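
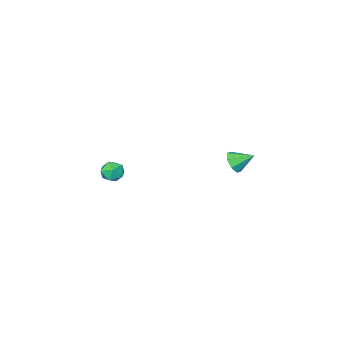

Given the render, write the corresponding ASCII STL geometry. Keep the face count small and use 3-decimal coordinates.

solid 
facet normal 0.583 -0.628 -0.516
outer loop
vertex -2.355 0.674 -1.828
vertex -2.872 0.556 -2.269
vertex -2.353 1.01 -2.235
endloop
endfacet
facet normal 0.431 0.695 0.576
outer loop
vertex -2.355 0.674 -1.828
vertex -2.353 1.01 -2.235
vertex -3.548 1.284 -1.671
endloop
endfacet
facet normal 0.583 -0.628 -0.516
outer loop
vertex -2.353 1.01 -2.235
vertex -2.872 0.556 -2.269
vertex -2.656 1.08 -2.662
endloop
endfacet
facet normal 0.224 0.975 0.001
outer loop
vertex -2.353 1.01 -2.235
vertex -2.656 1.08 -2.662
vertex -3.548 1.284 -1.671
endloop
endfacet
facet normal 0.584 -0.627 -0.515
outer loop
vertex -2.656 1.08 -2.662
vertex -2.872 0.556 -2.269
vertex -3.084 0.843 -2.859
endloop
endfacet
facet normal -0.279 0.860 -0.428
outer loop
vertex -2.656 1.08 -2.662
vertex -3.084 0.843 -2.859
vertex -3.548 1.284 -1.671
endloop
endfacet
facet normal 0.583 -0.628 -0.515
outer loop
vertex -3.084 0.843 -2.859
vertex -2.872 0.556 -2.269
vertex -3.389 0.438 -2.71
endloop
endfacet
facet normal -0.782 0.419 -0.461
outer loop
vertex -3.084 0.843 -2.859
vertex -3.389 0.438 -2.71
vertex -3.548 1.284 -1.671
endloop
endfacet
facet normal 0.583 -0.627 -0.516
outer loop
vertex -3.389 0.438 -2.71
vertex -2.872 0.556 -2.269
vertex -3.39 0.102 -2.303
endloop
endfacet
facet normal -0.993 -0.091 -0.078
outer loop
vertex -3.389 0.438 -2.71
vertex -3.39 0.102 -2.303
vertex -3.548 1.284 -1.671
endloop
endfacet
facet normal 0.584 -0.628 -0.515
outer loop
vertex -3.39 0.102 -2.303
vertex -2.872 0.556 -2.269
vertex -3.088 0.032 -1.875
endloop
endfacet
facet normal -0.787 -0.370 0.495
outer loop
vertex -3.39 0.102 -2.303
vertex -3.088 0.032 -1.875
vertex -3.548 1.284 -1.671
endloop
endfacet
facet normal 0.583 -0.628 -0.516
outer loop
vertex -3.088 0.032 -1.875
vertex -2.872 0.556 -2.269
vertex -2.659 0.269 -1.679
endloop
endfacet
facet normal -0.282 -0.254 0.925
outer loop
vertex -3.088 0.032 -1.875
vertex -2.659 0.269 -1.679
vertex -3.548 1.284 -1.671
endloop
endfacet
facet normal 0.583 -0.628 -0.516
outer loop
vertex -2.659 0.269 -1.679
vertex -2.872 0.556 -2.269
vertex -2.355 0.674 -1.828
endloop
endfacet
facet normal 0.221 0.186 0.957
outer loop
vertex -2.659 0.269 -1.679
vertex -2.355 0.674 -1.828
vertex -3.548 1.284 -1.671
endloop
endfacet
facet normal -0.063 0.316 0.947
outer loop
vertex 3.452 0.13 -0.221
vertex 3.913 -0.312 -0.043
vertex 4.093 0.296 -0.234
endloop
endfacet
facet normal -0.209 0.846 0.491
outer loop
vertex 3.452 0.13 -0.221
vertex 4.093 0.296 -0.234
vertex 3.691 0.483 -0.727
endloop
endfacet
facet normal -0.761 0.642 0.088
outer loop
vertex 3.452 0.13 -0.221
vertex 3.691 0.483 -0.727
vertex 3.263 -0.009 -0.84
endloop
endfacet
facet normal -0.955 -0.013 0.295
outer loop
vertex 3.452 0.13 -0.221
vertex 3.263 -0.009 -0.84
vertex 3.4 -0.501 -0.418
endloop
endfacet
facet normal -0.524 -0.214 0.824
outer loop
vertex 3.452 0.13 -0.221
vertex 3.4 -0.501 -0.418
vertex 3.913 -0.312 -0.043
endloop
endfacet
facet normal 0.354 0.933 0.065
outer loop
vertex 3.691 0.483 -0.727
vertex 4.093 0.296 -0.234
vertex 4.3 0.261 -0.862
endloop
endfacet
facet normal 0.595 0.075 0.800
outer loop
vertex 4.093 0.296 -0.234
vertex 3.913 -0.312 -0.043
vertex 4.437 -0.231 -0.44
endloop
endfacet
facet normal -0.152 -0.783 0.603
outer loop
vertex 3.913 -0.312 -0.043
vertex 3.4 -0.501 -0.418
vertex 4.009 -0.723 -0.553
endloop
endfacet
facet normal -0.852 -0.456 -0.255
outer loop
vertex 3.4 -0.501 -0.418
vertex 3.263 -0.009 -0.84
vertex 3.607 -0.536 -1.046
endloop
endfacet
facet normal -0.539 0.604 -0.588
outer loop
vertex 3.263 -0.009 -0.84
vertex 3.691 0.483 -0.727
vertex 3.787 0.072 -1.237
endloop
endfacet
facet normal 0.955 0.013 -0.295
outer loop
vertex 4.248 -0.37 -1.059
vertex 4.3 0.261 -0.862
vertex 4.437 -0.231 -0.44
endloop
endfacet
facet normal 0.761 -0.642 -0.088
outer loop
vertex 4.248 -0.37 -1.059
vertex 4.437 -0.231 -0.44
vertex 4.009 -0.723 -0.553
endloop
endfacet
facet normal 0.209 -0.846 -0.491
outer loop
vertex 4.248 -0.37 -1.059
vertex 4.009 -0.723 -0.553
vertex 3.607 -0.536 -1.046
endloop
endfacet
facet normal 0.063 -0.316 -0.947
outer loop
vertex 4.248 -0.37 -1.059
vertex 3.607 -0.536 -1.046
vertex 3.787 0.072 -1.237
endloop
endfacet
facet normal 0.524 0.214 -0.824
outer loop
vertex 4.248 -0.37 -1.059
vertex 3.787 0.072 -1.237
vertex 4.3 0.261 -0.862
endloop
endfacet
facet normal 0.852 0.456 0.255
outer loop
vertex 4.437 -0.231 -0.44
vertex 4.3 0.261 -0.862
vertex 4.093 0.296 -0.234
endloop
endfacet
facet normal 0.539 -0.604 0.588
outer loop
vertex 4.009 -0.723 -0.553
vertex 4.437 -0.231 -0.44
vertex 3.913 -0.312 -0.043
endloop
endfacet
facet normal -0.354 -0.933 -0.065
outer loop
vertex 3.607 -0.536 -1.046
vertex 4.009 -0.723 -0.553
vertex 3.4 -0.501 -0.418
endloop
endfacet
facet normal -0.595 -0.075 -0.800
outer loop
vertex 3.787 0.072 -1.237
vertex 3.607 -0.536 -1.046
vertex 3.263 -0.009 -0.84
endloop
endfacet
facet normal 0.152 0.783 -0.603
outer loop
vertex 4.3 0.261 -0.862
vertex 3.787 0.072 -1.237
vertex 3.691 0.483 -0.727
endloop
endfacet

endsolid


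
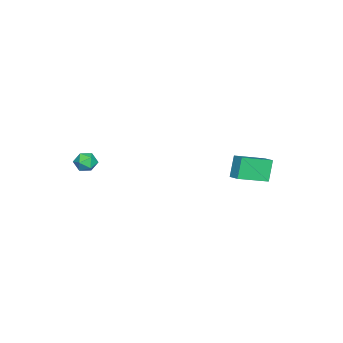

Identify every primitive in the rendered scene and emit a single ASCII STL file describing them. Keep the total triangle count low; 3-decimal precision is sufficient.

solid 
facet normal -0.625 -0.718 -0.306
outer loop
vertex -3.085 2.595 0.731
vertex -4.323 3.952 0.079
vertex -2.437 2.574 -0.544
endloop
endfacet
facet normal 0.635 -0.696 0.334
outer loop
vertex -1.937 3.148 -0.299
vertex -3.085 2.595 0.731
vertex -2.437 2.574 -0.544
endloop
endfacet
facet normal -0.625 -0.718 -0.306
outer loop
vertex -2.437 2.574 -0.544
vertex -4.323 3.952 0.079
vertex -3.676 3.931 -1.196
endloop
endfacet
facet normal 0.453 -0.014 -0.891
outer loop
vertex -3.676 3.931 -1.196
vertex -1.937 3.148 -0.299
vertex -2.437 2.574 -0.544
endloop
endfacet
facet normal -0.453 0.015 0.891
outer loop
vertex -3.085 2.595 0.731
vertex -3.823 4.526 0.324
vertex -4.323 3.952 0.079
endloop
endfacet
facet normal 0.635 -0.697 0.334
outer loop
vertex -2.584 3.169 0.976
vertex -3.085 2.595 0.731
vertex -1.937 3.148 -0.299
endloop
endfacet
facet normal -0.453 0.015 0.891
outer loop
vertex -2.584 3.169 0.976
vertex -3.823 4.526 0.324
vertex -3.085 2.595 0.731
endloop
endfacet
facet normal -0.636 0.696 -0.334
outer loop
vertex -4.323 3.952 0.079
vertex -3.823 4.526 0.324
vertex -3.676 3.931 -1.196
endloop
endfacet
facet normal 0.453 -0.015 -0.891
outer loop
vertex -3.175 4.505 -0.951
vertex -1.937 3.148 -0.299
vertex -3.676 3.931 -1.196
endloop
endfacet
facet normal -0.635 0.697 -0.334
outer loop
vertex -3.676 3.931 -1.196
vertex -3.823 4.526 0.324
vertex -3.175 4.505 -0.951
endloop
endfacet
facet normal 0.626 0.718 0.306
outer loop
vertex -3.175 4.505 -0.951
vertex -2.584 3.169 0.976
vertex -1.937 3.148 -0.299
endloop
endfacet
facet normal 0.625 0.718 0.306
outer loop
vertex -3.823 4.526 0.324
vertex -2.584 3.169 0.976
vertex -3.175 4.505 -0.951
endloop
endfacet
facet normal -0.315 0.748 0.584
outer loop
vertex 3.573 -2.471 2.955
vertex 3.31 -2.917 3.384
vertex 3.946 -2.71 3.462
endloop
endfacet
facet normal 0.280 0.931 0.233
outer loop
vertex 3.573 -2.471 2.955
vertex 3.946 -2.71 3.462
vertex 4.217 -2.638 2.85
endloop
endfacet
facet normal 0.150 0.872 -0.465
outer loop
vertex 3.573 -2.471 2.955
vertex 4.217 -2.638 2.85
vertex 3.749 -2.8 2.395
endloop
endfacet
facet normal -0.524 0.652 -0.548
outer loop
vertex 3.573 -2.471 2.955
vertex 3.749 -2.8 2.395
vertex 3.189 -2.973 2.725
endloop
endfacet
facet normal -0.812 0.575 0.100
outer loop
vertex 3.573 -2.471 2.955
vertex 3.189 -2.973 2.725
vertex 3.31 -2.917 3.384
endloop
endfacet
facet normal 0.790 0.461 0.404
outer loop
vertex 4.217 -2.638 2.85
vertex 3.946 -2.71 3.462
vertex 4.351 -3.187 3.215
endloop
endfacet
facet normal -0.173 0.165 0.971
outer loop
vertex 3.946 -2.71 3.462
vertex 3.31 -2.917 3.384
vertex 3.791 -3.36 3.545
endloop
endfacet
facet normal -0.976 -0.113 0.189
outer loop
vertex 3.31 -2.917 3.384
vertex 3.189 -2.973 2.725
vertex 3.323 -3.522 3.09
endloop
endfacet
facet normal -0.510 0.012 -0.860
outer loop
vertex 3.189 -2.973 2.725
vertex 3.749 -2.8 2.395
vertex 3.594 -3.45 2.478
endloop
endfacet
facet normal 0.581 0.366 -0.727
outer loop
vertex 3.749 -2.8 2.395
vertex 4.217 -2.638 2.85
vertex 4.23 -3.243 2.556
endloop
endfacet
facet normal 0.524 -0.652 0.548
outer loop
vertex 3.967 -3.689 2.985
vertex 4.351 -3.187 3.215
vertex 3.791 -3.36 3.545
endloop
endfacet
facet normal -0.150 -0.872 0.465
outer loop
vertex 3.967 -3.689 2.985
vertex 3.791 -3.36 3.545
vertex 3.323 -3.522 3.09
endloop
endfacet
facet normal -0.280 -0.931 -0.233
outer loop
vertex 3.967 -3.689 2.985
vertex 3.323 -3.522 3.09
vertex 3.594 -3.45 2.478
endloop
endfacet
facet normal 0.315 -0.748 -0.584
outer loop
vertex 3.967 -3.689 2.985
vertex 3.594 -3.45 2.478
vertex 4.23 -3.243 2.556
endloop
endfacet
facet normal 0.812 -0.575 -0.100
outer loop
vertex 3.967 -3.689 2.985
vertex 4.23 -3.243 2.556
vertex 4.351 -3.187 3.215
endloop
endfacet
facet normal 0.510 -0.012 0.860
outer loop
vertex 3.791 -3.36 3.545
vertex 4.351 -3.187 3.215
vertex 3.946 -2.71 3.462
endloop
endfacet
facet normal -0.581 -0.366 0.727
outer loop
vertex 3.323 -3.522 3.09
vertex 3.791 -3.36 3.545
vertex 3.31 -2.917 3.384
endloop
endfacet
facet normal -0.790 -0.461 -0.404
outer loop
vertex 3.594 -3.45 2.478
vertex 3.323 -3.522 3.09
vertex 3.189 -2.973 2.725
endloop
endfacet
facet normal 0.173 -0.165 -0.971
outer loop
vertex 4.23 -3.243 2.556
vertex 3.594 -3.45 2.478
vertex 3.749 -2.8 2.395
endloop
endfacet
facet normal 0.976 0.113 -0.189
outer loop
vertex 4.351 -3.187 3.215
vertex 4.23 -3.243 2.556
vertex 4.217 -2.638 2.85
endloop
endfacet

endsolid


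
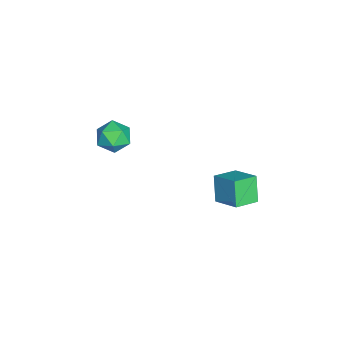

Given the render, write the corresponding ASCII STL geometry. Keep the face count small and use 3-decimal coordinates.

solid 
facet normal -0.498 -0.096 0.862
outer loop
vertex 3.28 2.702 0.753
vertex 4.291 3.826 1.462
vertex 2.367 3.779 0.346
endloop
endfacet
facet normal -0.605 -0.673 -0.425
outer loop
vertex 3.169 3.934 -1.042
vertex 3.28 2.702 0.753
vertex 2.367 3.779 0.346
endloop
endfacet
facet normal -0.498 -0.095 0.862
outer loop
vertex 2.367 3.779 0.346
vertex 4.291 3.826 1.462
vertex 3.378 4.904 1.054
endloop
endfacet
facet normal -0.621 0.733 -0.277
outer loop
vertex 3.378 4.904 1.054
vertex 3.169 3.934 -1.042
vertex 2.367 3.779 0.346
endloop
endfacet
facet normal 0.621 -0.733 0.277
outer loop
vertex 3.28 2.702 0.753
vertex 5.093 3.981 0.074
vertex 4.291 3.826 1.462
endloop
endfacet
facet normal -0.605 -0.673 -0.425
outer loop
vertex 4.082 2.856 -0.634
vertex 3.28 2.702 0.753
vertex 3.169 3.934 -1.042
endloop
endfacet
facet normal 0.621 -0.733 0.278
outer loop
vertex 4.082 2.856 -0.634
vertex 5.093 3.981 0.074
vertex 3.28 2.702 0.753
endloop
endfacet
facet normal 0.605 0.673 0.425
outer loop
vertex 4.291 3.826 1.462
vertex 5.093 3.981 0.074
vertex 3.378 4.904 1.054
endloop
endfacet
facet normal -0.621 0.733 -0.277
outer loop
vertex 4.18 5.058 -0.333
vertex 3.169 3.934 -1.042
vertex 3.378 4.904 1.054
endloop
endfacet
facet normal 0.605 0.673 0.425
outer loop
vertex 3.378 4.904 1.054
vertex 5.093 3.981 0.074
vertex 4.18 5.058 -0.333
endloop
endfacet
facet normal 0.498 0.096 -0.862
outer loop
vertex 4.18 5.058 -0.333
vertex 4.082 2.856 -0.634
vertex 3.169 3.934 -1.042
endloop
endfacet
facet normal 0.497 0.096 -0.862
outer loop
vertex 5.093 3.981 0.074
vertex 4.082 2.856 -0.634
vertex 4.18 5.058 -0.333
endloop
endfacet
facet normal -0.380 0.491 0.783
outer loop
vertex 0.43 -1.987 1.611
vertex 0.421 -2.898 2.178
vertex 1.285 -2.261 2.198
endloop
endfacet
facet normal 0.029 0.921 0.387
outer loop
vertex 0.43 -1.987 1.611
vertex 1.285 -2.261 2.198
vertex 1.417 -1.852 1.215
endloop
endfacet
facet normal -0.237 0.932 -0.274
outer loop
vertex 0.43 -1.987 1.611
vertex 1.417 -1.852 1.215
vertex 0.636 -2.235 0.588
endloop
endfacet
facet normal -0.812 0.509 -0.287
outer loop
vertex 0.43 -1.987 1.611
vertex 0.636 -2.235 0.588
vertex 0.021 -2.881 1.183
endloop
endfacet
facet normal -0.900 0.237 0.366
outer loop
vertex 0.43 -1.987 1.611
vertex 0.021 -2.881 1.183
vertex 0.421 -2.898 2.178
endloop
endfacet
facet normal 0.684 0.637 0.357
outer loop
vertex 1.417 -1.852 1.215
vertex 1.285 -2.261 2.198
vertex 2.019 -2.679 1.537
endloop
endfacet
facet normal 0.021 -0.060 0.998
outer loop
vertex 1.285 -2.261 2.198
vertex 0.421 -2.898 2.178
vertex 1.404 -3.325 2.132
endloop
endfacet
facet normal -0.821 -0.472 0.322
outer loop
vertex 0.421 -2.898 2.178
vertex 0.021 -2.881 1.183
vertex 0.623 -3.708 1.505
endloop
endfacet
facet normal -0.678 -0.030 -0.734
outer loop
vertex 0.021 -2.881 1.183
vertex 0.636 -2.235 0.588
vertex 0.755 -3.299 0.522
endloop
endfacet
facet normal 0.251 0.655 -0.713
outer loop
vertex 0.636 -2.235 0.588
vertex 1.417 -1.852 1.215
vertex 1.619 -2.662 0.542
endloop
endfacet
facet normal 0.812 -0.509 0.287
outer loop
vertex 1.61 -3.573 1.109
vertex 2.019 -2.679 1.537
vertex 1.404 -3.325 2.132
endloop
endfacet
facet normal 0.237 -0.932 0.274
outer loop
vertex 1.61 -3.573 1.109
vertex 1.404 -3.325 2.132
vertex 0.623 -3.708 1.505
endloop
endfacet
facet normal -0.029 -0.921 -0.387
outer loop
vertex 1.61 -3.573 1.109
vertex 0.623 -3.708 1.505
vertex 0.755 -3.299 0.522
endloop
endfacet
facet normal 0.380 -0.491 -0.783
outer loop
vertex 1.61 -3.573 1.109
vertex 0.755 -3.299 0.522
vertex 1.619 -2.662 0.542
endloop
endfacet
facet normal 0.900 -0.237 -0.366
outer loop
vertex 1.61 -3.573 1.109
vertex 1.619 -2.662 0.542
vertex 2.019 -2.679 1.537
endloop
endfacet
facet normal 0.678 0.030 0.734
outer loop
vertex 1.404 -3.325 2.132
vertex 2.019 -2.679 1.537
vertex 1.285 -2.261 2.198
endloop
endfacet
facet normal -0.251 -0.655 0.713
outer loop
vertex 0.623 -3.708 1.505
vertex 1.404 -3.325 2.132
vertex 0.421 -2.898 2.178
endloop
endfacet
facet normal -0.684 -0.637 -0.357
outer loop
vertex 0.755 -3.299 0.522
vertex 0.623 -3.708 1.505
vertex 0.021 -2.881 1.183
endloop
endfacet
facet normal -0.021 0.060 -0.998
outer loop
vertex 1.619 -2.662 0.542
vertex 0.755 -3.299 0.522
vertex 0.636 -2.235 0.588
endloop
endfacet
facet normal 0.821 0.472 -0.322
outer loop
vertex 2.019 -2.679 1.537
vertex 1.619 -2.662 0.542
vertex 1.417 -1.852 1.215
endloop
endfacet

endsolid


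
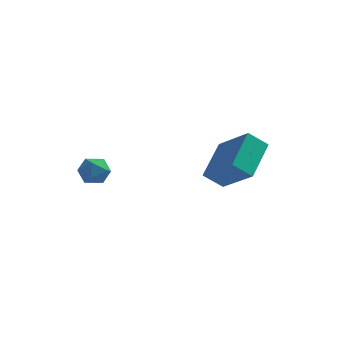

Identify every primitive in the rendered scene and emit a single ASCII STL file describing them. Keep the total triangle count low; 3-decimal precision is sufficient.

solid 
facet normal -0.673 0.701 0.239
outer loop
vertex -1.491 -2.368 -1.924
vertex -2.023 -2.793 -2.176
vertex -1.822 -2.837 -1.48
endloop
endfacet
facet normal -0.114 0.724 0.680
outer loop
vertex -1.491 -2.368 -1.924
vertex -1.822 -2.837 -1.48
vertex -1.102 -2.754 -1.448
endloop
endfacet
facet normal 0.474 0.832 0.288
outer loop
vertex -1.491 -2.368 -1.924
vertex -1.102 -2.754 -1.448
vertex -0.858 -2.659 -2.125
endloop
endfacet
facet normal 0.276 0.875 -0.397
outer loop
vertex -1.491 -2.368 -1.924
vertex -0.858 -2.659 -2.125
vertex -1.427 -2.683 -2.574
endloop
endfacet
facet normal -0.432 0.794 -0.427
outer loop
vertex -1.491 -2.368 -1.924
vertex -1.427 -2.683 -2.574
vertex -2.023 -2.793 -2.176
endloop
endfacet
facet normal -0.054 0.087 0.995
outer loop
vertex -1.102 -2.754 -1.448
vertex -1.822 -2.837 -1.48
vertex -1.393 -3.417 -1.406
endloop
endfacet
facet normal -0.959 0.048 0.280
outer loop
vertex -1.822 -2.837 -1.48
vertex -2.023 -2.793 -2.176
vertex -1.962 -3.441 -1.855
endloop
endfacet
facet normal -0.569 0.199 -0.798
outer loop
vertex -2.023 -2.793 -2.176
vertex -1.427 -2.683 -2.574
vertex -1.718 -3.346 -2.532
endloop
endfacet
facet normal 0.576 0.331 -0.748
outer loop
vertex -1.427 -2.683 -2.574
vertex -0.858 -2.659 -2.125
vertex -0.998 -3.263 -2.5
endloop
endfacet
facet normal 0.895 0.262 0.360
outer loop
vertex -0.858 -2.659 -2.125
vertex -1.102 -2.754 -1.448
vertex -0.797 -3.307 -1.804
endloop
endfacet
facet normal -0.276 -0.875 0.397
outer loop
vertex -1.329 -3.732 -2.056
vertex -1.393 -3.417 -1.406
vertex -1.962 -3.441 -1.855
endloop
endfacet
facet normal -0.474 -0.832 -0.288
outer loop
vertex -1.329 -3.732 -2.056
vertex -1.962 -3.441 -1.855
vertex -1.718 -3.346 -2.532
endloop
endfacet
facet normal 0.114 -0.724 -0.680
outer loop
vertex -1.329 -3.732 -2.056
vertex -1.718 -3.346 -2.532
vertex -0.998 -3.263 -2.5
endloop
endfacet
facet normal 0.673 -0.701 -0.239
outer loop
vertex -1.329 -3.732 -2.056
vertex -0.998 -3.263 -2.5
vertex -0.797 -3.307 -1.804
endloop
endfacet
facet normal 0.432 -0.794 0.427
outer loop
vertex -1.329 -3.732 -2.056
vertex -0.797 -3.307 -1.804
vertex -1.393 -3.417 -1.406
endloop
endfacet
facet normal -0.576 -0.331 0.748
outer loop
vertex -1.962 -3.441 -1.855
vertex -1.393 -3.417 -1.406
vertex -1.822 -2.837 -1.48
endloop
endfacet
facet normal -0.895 -0.262 -0.360
outer loop
vertex -1.718 -3.346 -2.532
vertex -1.962 -3.441 -1.855
vertex -2.023 -2.793 -2.176
endloop
endfacet
facet normal 0.054 -0.087 -0.995
outer loop
vertex -0.998 -3.263 -2.5
vertex -1.718 -3.346 -2.532
vertex -1.427 -2.683 -2.574
endloop
endfacet
facet normal 0.959 -0.048 -0.280
outer loop
vertex -0.797 -3.307 -1.804
vertex -0.998 -3.263 -2.5
vertex -0.858 -2.659 -2.125
endloop
endfacet
facet normal 0.569 -0.199 0.798
outer loop
vertex -1.393 -3.417 -1.406
vertex -0.797 -3.307 -1.804
vertex -1.102 -2.754 -1.448
endloop
endfacet
facet normal -0.713 -0.286 0.640
outer loop
vertex 3.801 0.853 -0.998
vertex 2.412 1.786 -2.129
vertex 3.526 -0.852 -2.065
endloop
endfacet
facet normal 0.689 -0.461 0.559
outer loop
vertex 4.288 -0.546 -2.751
vertex 3.801 0.853 -0.998
vertex 3.526 -0.852 -2.065
endloop
endfacet
facet normal -0.713 -0.286 0.640
outer loop
vertex 3.526 -0.852 -2.065
vertex 2.412 1.786 -2.129
vertex 2.136 0.081 -3.197
endloop
endfacet
facet normal -0.136 -0.840 -0.525
outer loop
vertex 2.136 0.081 -3.197
vertex 4.288 -0.546 -2.751
vertex 3.526 -0.852 -2.065
endloop
endfacet
facet normal 0.136 0.840 0.526
outer loop
vertex 3.801 0.853 -0.998
vertex 3.174 2.092 -2.815
vertex 2.412 1.786 -2.129
endloop
endfacet
facet normal 0.688 -0.462 0.560
outer loop
vertex 4.564 1.159 -1.683
vertex 3.801 0.853 -0.998
vertex 4.288 -0.546 -2.751
endloop
endfacet
facet normal 0.135 0.840 0.526
outer loop
vertex 4.564 1.159 -1.683
vertex 3.174 2.092 -2.815
vertex 3.801 0.853 -0.998
endloop
endfacet
facet normal -0.689 0.462 -0.559
outer loop
vertex 2.412 1.786 -2.129
vertex 3.174 2.092 -2.815
vertex 2.136 0.081 -3.197
endloop
endfacet
facet normal -0.136 -0.840 -0.526
outer loop
vertex 2.899 0.387 -3.882
vertex 4.288 -0.546 -2.751
vertex 2.136 0.081 -3.197
endloop
endfacet
facet normal -0.688 0.461 -0.560
outer loop
vertex 2.136 0.081 -3.197
vertex 3.174 2.092 -2.815
vertex 2.899 0.387 -3.882
endloop
endfacet
facet normal 0.713 0.286 -0.640
outer loop
vertex 2.899 0.387 -3.882
vertex 4.564 1.159 -1.683
vertex 4.288 -0.546 -2.751
endloop
endfacet
facet normal 0.713 0.286 -0.640
outer loop
vertex 3.174 2.092 -2.815
vertex 4.564 1.159 -1.683
vertex 2.899 0.387 -3.882
endloop
endfacet

endsolid


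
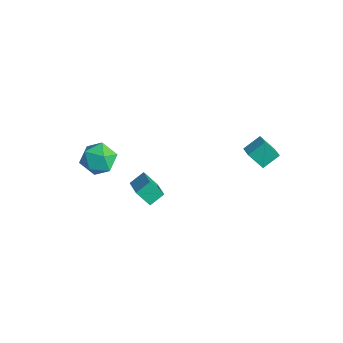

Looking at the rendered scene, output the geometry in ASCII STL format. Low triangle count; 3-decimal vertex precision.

solid 
facet normal -0.410 -0.451 0.793
outer loop
vertex 3.986 3.36 4.845
vertex 3.233 3.597 4.591
vertex 3.882 2.362 4.223
endloop
endfacet
facet normal 0.908 -0.286 0.307
outer loop
vertex 4.427 2.963 3.169
vertex 3.986 3.36 4.845
vertex 3.882 2.362 4.223
endloop
endfacet
facet normal -0.410 -0.451 0.793
outer loop
vertex 3.882 2.362 4.223
vertex 3.233 3.597 4.591
vertex 3.128 2.6 3.969
endloop
endfacet
facet normal -0.089 -0.845 -0.528
outer loop
vertex 3.128 2.6 3.969
vertex 4.427 2.963 3.169
vertex 3.882 2.362 4.223
endloop
endfacet
facet normal 0.088 0.845 0.527
outer loop
vertex 3.986 3.36 4.845
vertex 3.778 4.198 3.537
vertex 3.233 3.597 4.591
endloop
endfacet
facet normal 0.908 -0.287 0.307
outer loop
vertex 4.532 3.96 3.791
vertex 3.986 3.36 4.845
vertex 4.427 2.963 3.169
endloop
endfacet
facet normal 0.089 0.845 0.527
outer loop
vertex 4.532 3.96 3.791
vertex 3.778 4.198 3.537
vertex 3.986 3.36 4.845
endloop
endfacet
facet normal -0.908 0.287 -0.306
outer loop
vertex 3.233 3.597 4.591
vertex 3.778 4.198 3.537
vertex 3.128 2.6 3.969
endloop
endfacet
facet normal -0.088 -0.845 -0.527
outer loop
vertex 3.674 3.2 2.915
vertex 4.427 2.963 3.169
vertex 3.128 2.6 3.969
endloop
endfacet
facet normal -0.908 0.286 -0.307
outer loop
vertex 3.128 2.6 3.969
vertex 3.778 4.198 3.537
vertex 3.674 3.2 2.915
endloop
endfacet
facet normal 0.410 0.451 -0.793
outer loop
vertex 3.674 3.2 2.915
vertex 4.532 3.96 3.791
vertex 4.427 2.963 3.169
endloop
endfacet
facet normal 0.410 0.451 -0.793
outer loop
vertex 3.778 4.198 3.537
vertex 4.532 3.96 3.791
vertex 3.674 3.2 2.915
endloop
endfacet
facet normal -0.712 -0.638 0.295
outer loop
vertex -4.614 -2.456 0.25
vertex -4.047 -3.325 -0.261
vertex -3.826 -3.061 0.843
endloop
endfacet
facet normal -0.645 -0.098 0.758
outer loop
vertex -4.614 -2.456 0.25
vertex -3.826 -3.061 0.843
vertex -3.873 -1.91 0.952
endloop
endfacet
facet normal -0.759 0.511 0.403
outer loop
vertex -4.614 -2.456 0.25
vertex -3.873 -1.91 0.952
vertex -4.123 -1.463 -0.085
endloop
endfacet
facet normal -0.895 0.349 -0.278
outer loop
vertex -4.614 -2.456 0.25
vertex -4.123 -1.463 -0.085
vertex -4.231 -2.337 -0.835
endloop
endfacet
facet normal -0.866 -0.362 -0.345
outer loop
vertex -4.614 -2.456 0.25
vertex -4.231 -2.337 -0.835
vertex -4.047 -3.325 -0.261
endloop
endfacet
facet normal 0.026 -0.093 0.995
outer loop
vertex -3.873 -1.91 0.952
vertex -3.826 -3.061 0.843
vertex -2.849 -2.443 0.875
endloop
endfacet
facet normal -0.080 -0.966 0.247
outer loop
vertex -3.826 -3.061 0.843
vertex -4.047 -3.325 -0.261
vertex -2.957 -3.317 0.125
endloop
endfacet
facet normal -0.330 -0.519 -0.788
outer loop
vertex -4.047 -3.325 -0.261
vertex -4.231 -2.337 -0.835
vertex -3.207 -2.87 -0.912
endloop
endfacet
facet normal -0.376 0.630 -0.680
outer loop
vertex -4.231 -2.337 -0.835
vertex -4.123 -1.463 -0.085
vertex -3.254 -1.719 -0.803
endloop
endfacet
facet normal -0.156 0.893 0.422
outer loop
vertex -4.123 -1.463 -0.085
vertex -3.873 -1.91 0.952
vertex -3.033 -1.455 0.301
endloop
endfacet
facet normal 0.895 -0.349 0.278
outer loop
vertex -2.466 -2.324 -0.21
vertex -2.849 -2.443 0.875
vertex -2.957 -3.317 0.125
endloop
endfacet
facet normal 0.759 -0.511 -0.403
outer loop
vertex -2.466 -2.324 -0.21
vertex -2.957 -3.317 0.125
vertex -3.207 -2.87 -0.912
endloop
endfacet
facet normal 0.645 0.098 -0.758
outer loop
vertex -2.466 -2.324 -0.21
vertex -3.207 -2.87 -0.912
vertex -3.254 -1.719 -0.803
endloop
endfacet
facet normal 0.712 0.638 -0.295
outer loop
vertex -2.466 -2.324 -0.21
vertex -3.254 -1.719 -0.803
vertex -3.033 -1.455 0.301
endloop
endfacet
facet normal 0.866 0.362 0.345
outer loop
vertex -2.466 -2.324 -0.21
vertex -3.033 -1.455 0.301
vertex -2.849 -2.443 0.875
endloop
endfacet
facet normal 0.376 -0.630 0.680
outer loop
vertex -2.957 -3.317 0.125
vertex -2.849 -2.443 0.875
vertex -3.826 -3.061 0.843
endloop
endfacet
facet normal 0.156 -0.893 -0.422
outer loop
vertex -3.207 -2.87 -0.912
vertex -2.957 -3.317 0.125
vertex -4.047 -3.325 -0.261
endloop
endfacet
facet normal -0.026 0.093 -0.995
outer loop
vertex -3.254 -1.719 -0.803
vertex -3.207 -2.87 -0.912
vertex -4.231 -2.337 -0.835
endloop
endfacet
facet normal 0.080 0.966 -0.247
outer loop
vertex -3.033 -1.455 0.301
vertex -3.254 -1.719 -0.803
vertex -4.123 -1.463 -0.085
endloop
endfacet
facet normal 0.330 0.519 0.788
outer loop
vertex -2.849 -2.443 0.875
vertex -3.033 -1.455 0.301
vertex -3.873 -1.91 0.952
endloop
endfacet
facet normal -0.529 -0.408 0.745
outer loop
vertex -1.283 -1.398 -1.788
vertex -1.235 -0.492 -1.258
vertex -2.715 -0.889 -2.526
endloop
endfacet
facet normal -0.046 -0.862 -0.505
outer loop
vertex -2.065 -0.388 -3.442
vertex -1.283 -1.398 -1.788
vertex -2.715 -0.889 -2.526
endloop
endfacet
facet normal -0.528 -0.408 0.745
outer loop
vertex -2.715 -0.889 -2.526
vertex -1.235 -0.492 -1.258
vertex -2.667 0.016 -1.996
endloop
endfacet
facet normal -0.848 0.301 -0.437
outer loop
vertex -2.667 0.016 -1.996
vertex -2.065 -0.388 -3.442
vertex -2.715 -0.889 -2.526
endloop
endfacet
facet normal 0.848 -0.301 0.437
outer loop
vertex -1.283 -1.398 -1.788
vertex -0.585 0.009 -2.174
vertex -1.235 -0.492 -1.258
endloop
endfacet
facet normal -0.046 -0.862 -0.505
outer loop
vertex -0.633 -0.896 -2.704
vertex -1.283 -1.398 -1.788
vertex -2.065 -0.388 -3.442
endloop
endfacet
facet normal 0.848 -0.301 0.437
outer loop
vertex -0.633 -0.896 -2.704
vertex -0.585 0.009 -2.174
vertex -1.283 -1.398 -1.788
endloop
endfacet
facet normal 0.046 0.862 0.504
outer loop
vertex -1.235 -0.492 -1.258
vertex -0.585 0.009 -2.174
vertex -2.667 0.016 -1.996
endloop
endfacet
facet normal -0.848 0.301 -0.437
outer loop
vertex -2.017 0.518 -2.912
vertex -2.065 -0.388 -3.442
vertex -2.667 0.016 -1.996
endloop
endfacet
facet normal 0.046 0.862 0.505
outer loop
vertex -2.667 0.016 -1.996
vertex -0.585 0.009 -2.174
vertex -2.017 0.518 -2.912
endloop
endfacet
facet normal 0.528 0.408 -0.745
outer loop
vertex -2.017 0.518 -2.912
vertex -0.633 -0.896 -2.704
vertex -2.065 -0.388 -3.442
endloop
endfacet
facet normal 0.529 0.408 -0.744
outer loop
vertex -0.585 0.009 -2.174
vertex -0.633 -0.896 -2.704
vertex -2.017 0.518 -2.912
endloop
endfacet

endsolid


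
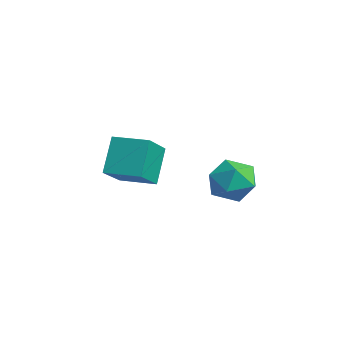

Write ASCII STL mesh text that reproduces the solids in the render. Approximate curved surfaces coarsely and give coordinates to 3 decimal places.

solid 
facet normal -0.463 0.572 0.677
outer loop
vertex 2.211 4.386 -1.022
vertex 2.482 3.777 -0.322
vertex 3.051 4.521 -0.561
endloop
endfacet
facet normal -0.227 0.965 0.131
outer loop
vertex 2.211 4.386 -1.022
vertex 3.051 4.521 -0.561
vertex 3.001 4.639 -1.52
endloop
endfacet
facet normal -0.523 0.713 -0.468
outer loop
vertex 2.211 4.386 -1.022
vertex 3.001 4.639 -1.52
vertex 2.401 3.967 -1.873
endloop
endfacet
facet normal -0.943 0.163 -0.291
outer loop
vertex 2.211 4.386 -1.022
vertex 2.401 3.967 -1.873
vertex 2.08 3.434 -1.132
endloop
endfacet
facet normal -0.906 0.076 0.417
outer loop
vertex 2.211 4.386 -1.022
vertex 2.08 3.434 -1.132
vertex 2.482 3.777 -0.322
endloop
endfacet
facet normal 0.479 0.874 0.083
outer loop
vertex 3.001 4.639 -1.52
vertex 3.051 4.521 -0.561
vertex 3.76 4.186 -1.128
endloop
endfacet
facet normal 0.096 0.237 0.967
outer loop
vertex 3.051 4.521 -0.561
vertex 2.482 3.777 -0.322
vertex 3.439 3.653 -0.387
endloop
endfacet
facet normal -0.619 -0.564 0.546
outer loop
vertex 2.482 3.777 -0.322
vertex 2.08 3.434 -1.132
vertex 2.839 2.981 -0.74
endloop
endfacet
facet normal -0.679 -0.424 -0.599
outer loop
vertex 2.08 3.434 -1.132
vertex 2.401 3.967 -1.873
vertex 2.789 3.099 -1.699
endloop
endfacet
facet normal 0.000 0.465 -0.885
outer loop
vertex 2.401 3.967 -1.873
vertex 3.001 4.639 -1.52
vertex 3.358 3.843 -1.938
endloop
endfacet
facet normal 0.943 -0.163 0.291
outer loop
vertex 3.629 3.234 -1.238
vertex 3.76 4.186 -1.128
vertex 3.439 3.653 -0.387
endloop
endfacet
facet normal 0.523 -0.713 0.468
outer loop
vertex 3.629 3.234 -1.238
vertex 3.439 3.653 -0.387
vertex 2.839 2.981 -0.74
endloop
endfacet
facet normal 0.227 -0.965 -0.131
outer loop
vertex 3.629 3.234 -1.238
vertex 2.839 2.981 -0.74
vertex 2.789 3.099 -1.699
endloop
endfacet
facet normal 0.463 -0.572 -0.677
outer loop
vertex 3.629 3.234 -1.238
vertex 2.789 3.099 -1.699
vertex 3.358 3.843 -1.938
endloop
endfacet
facet normal 0.906 -0.076 -0.417
outer loop
vertex 3.629 3.234 -1.238
vertex 3.358 3.843 -1.938
vertex 3.76 4.186 -1.128
endloop
endfacet
facet normal 0.679 0.424 0.599
outer loop
vertex 3.439 3.653 -0.387
vertex 3.76 4.186 -1.128
vertex 3.051 4.521 -0.561
endloop
endfacet
facet normal -0.000 -0.465 0.885
outer loop
vertex 2.839 2.981 -0.74
vertex 3.439 3.653 -0.387
vertex 2.482 3.777 -0.322
endloop
endfacet
facet normal -0.479 -0.874 -0.083
outer loop
vertex 2.789 3.099 -1.699
vertex 2.839 2.981 -0.74
vertex 2.08 3.434 -1.132
endloop
endfacet
facet normal -0.096 -0.237 -0.967
outer loop
vertex 3.358 3.843 -1.938
vertex 2.789 3.099 -1.699
vertex 2.401 3.967 -1.873
endloop
endfacet
facet normal 0.619 0.564 -0.546
outer loop
vertex 3.76 4.186 -1.128
vertex 3.358 3.843 -1.938
vertex 3.001 4.639 -1.52
endloop
endfacet
facet normal -0.723 -0.690 -0.016
outer loop
vertex 2.888 -0.85 0.116
vertex 2.291 -0.254 1.392
vertex 1.948 0.156 -0.793
endloop
endfacet
facet normal 0.390 -0.389 -0.834
outer loop
vertex 2.889 1.054 -0.772
vertex 2.888 -0.85 0.116
vertex 1.948 0.156 -0.793
endloop
endfacet
facet normal -0.723 -0.690 -0.016
outer loop
vertex 1.948 0.156 -0.793
vertex 2.291 -0.254 1.392
vertex 1.351 0.752 0.483
endloop
endfacet
facet normal -0.570 0.610 -0.551
outer loop
vertex 1.351 0.752 0.483
vertex 2.889 1.054 -0.772
vertex 1.948 0.156 -0.793
endloop
endfacet
facet normal 0.570 -0.610 0.551
outer loop
vertex 2.888 -0.85 0.116
vertex 3.232 0.644 1.413
vertex 2.291 -0.254 1.392
endloop
endfacet
facet normal 0.390 -0.389 -0.834
outer loop
vertex 3.829 0.048 0.137
vertex 2.888 -0.85 0.116
vertex 2.889 1.054 -0.772
endloop
endfacet
facet normal 0.570 -0.610 0.551
outer loop
vertex 3.829 0.048 0.137
vertex 3.232 0.644 1.413
vertex 2.888 -0.85 0.116
endloop
endfacet
facet normal -0.390 0.389 0.834
outer loop
vertex 2.291 -0.254 1.392
vertex 3.232 0.644 1.413
vertex 1.351 0.752 0.483
endloop
endfacet
facet normal -0.570 0.610 -0.551
outer loop
vertex 2.292 1.65 0.504
vertex 2.889 1.054 -0.772
vertex 1.351 0.752 0.483
endloop
endfacet
facet normal -0.390 0.389 0.834
outer loop
vertex 1.351 0.752 0.483
vertex 3.232 0.644 1.413
vertex 2.292 1.65 0.504
endloop
endfacet
facet normal 0.723 0.690 0.016
outer loop
vertex 2.292 1.65 0.504
vertex 3.829 0.048 0.137
vertex 2.889 1.054 -0.772
endloop
endfacet
facet normal 0.723 0.690 0.016
outer loop
vertex 3.232 0.644 1.413
vertex 3.829 0.048 0.137
vertex 2.292 1.65 0.504
endloop
endfacet

endsolid


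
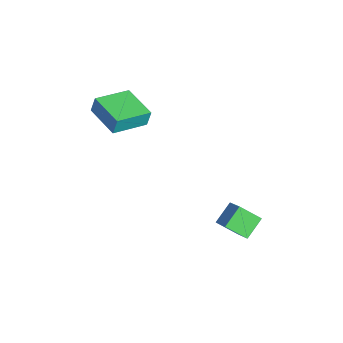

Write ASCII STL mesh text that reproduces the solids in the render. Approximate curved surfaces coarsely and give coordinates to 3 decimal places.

solid 
facet normal -0.541 0.820 -0.186
outer loop
vertex -4.189 -2.998 4.396
vertex -2.355 -1.857 4.099
vertex -4.203 -3.235 3.394
endloop
endfacet
facet normal -0.841 -0.523 0.136
outer loop
vertex -3.025 -5.023 3.801
vertex -4.189 -2.998 4.396
vertex -4.203 -3.235 3.394
endloop
endfacet
facet normal -0.541 0.820 -0.186
outer loop
vertex -4.203 -3.235 3.394
vertex -2.355 -1.857 4.099
vertex -2.37 -2.094 3.097
endloop
endfacet
facet normal -0.014 -0.231 -0.973
outer loop
vertex -2.37 -2.094 3.097
vertex -3.025 -5.023 3.801
vertex -4.203 -3.235 3.394
endloop
endfacet
facet normal 0.014 0.231 0.973
outer loop
vertex -4.189 -2.998 4.396
vertex -1.177 -3.645 4.506
vertex -2.355 -1.857 4.099
endloop
endfacet
facet normal -0.841 -0.524 0.136
outer loop
vertex -3.01 -4.786 4.803
vertex -4.189 -2.998 4.396
vertex -3.025 -5.023 3.801
endloop
endfacet
facet normal 0.014 0.231 0.973
outer loop
vertex -3.01 -4.786 4.803
vertex -1.177 -3.645 4.506
vertex -4.189 -2.998 4.396
endloop
endfacet
facet normal 0.841 0.523 -0.136
outer loop
vertex -2.355 -1.857 4.099
vertex -1.177 -3.645 4.506
vertex -2.37 -2.094 3.097
endloop
endfacet
facet normal -0.014 -0.231 -0.973
outer loop
vertex -1.191 -3.882 3.504
vertex -3.025 -5.023 3.801
vertex -2.37 -2.094 3.097
endloop
endfacet
facet normal 0.841 0.524 -0.136
outer loop
vertex -2.37 -2.094 3.097
vertex -1.177 -3.645 4.506
vertex -1.191 -3.882 3.504
endloop
endfacet
facet normal 0.541 -0.820 0.186
outer loop
vertex -1.191 -3.882 3.504
vertex -3.01 -4.786 4.803
vertex -3.025 -5.023 3.801
endloop
endfacet
facet normal 0.541 -0.820 0.186
outer loop
vertex -1.177 -3.645 4.506
vertex -3.01 -4.786 4.803
vertex -1.191 -3.882 3.504
endloop
endfacet
facet normal -0.599 0.548 0.584
outer loop
vertex 0.623 2.664 -1.266
vertex 0.853 3.826 -2.12
vertex -0.641 2.249 -2.173
endloop
endfacet
facet normal -0.158 -0.796 0.585
outer loop
vertex 0.227 1.454 -3.02
vertex 0.623 2.664 -1.266
vertex -0.641 2.249 -2.173
endloop
endfacet
facet normal -0.599 0.548 0.585
outer loop
vertex -0.641 2.249 -2.173
vertex 0.853 3.826 -2.12
vertex -0.411 3.411 -3.026
endloop
endfacet
facet normal -0.785 -0.258 -0.563
outer loop
vertex -0.411 3.411 -3.026
vertex 0.227 1.454 -3.02
vertex -0.641 2.249 -2.173
endloop
endfacet
facet normal 0.785 0.258 0.563
outer loop
vertex 0.623 2.664 -1.266
vertex 1.721 3.031 -2.967
vertex 0.853 3.826 -2.12
endloop
endfacet
facet normal -0.158 -0.796 0.585
outer loop
vertex 1.491 1.869 -2.114
vertex 0.623 2.664 -1.266
vertex 0.227 1.454 -3.02
endloop
endfacet
facet normal 0.786 0.258 0.563
outer loop
vertex 1.491 1.869 -2.114
vertex 1.721 3.031 -2.967
vertex 0.623 2.664 -1.266
endloop
endfacet
facet normal 0.158 0.796 -0.585
outer loop
vertex 0.853 3.826 -2.12
vertex 1.721 3.031 -2.967
vertex -0.411 3.411 -3.026
endloop
endfacet
facet normal -0.786 -0.258 -0.562
outer loop
vertex 0.457 2.616 -3.874
vertex 0.227 1.454 -3.02
vertex -0.411 3.411 -3.026
endloop
endfacet
facet normal 0.158 0.796 -0.584
outer loop
vertex -0.411 3.411 -3.026
vertex 1.721 3.031 -2.967
vertex 0.457 2.616 -3.874
endloop
endfacet
facet normal 0.599 -0.548 -0.584
outer loop
vertex 0.457 2.616 -3.874
vertex 1.491 1.869 -2.114
vertex 0.227 1.454 -3.02
endloop
endfacet
facet normal 0.599 -0.547 -0.584
outer loop
vertex 1.721 3.031 -2.967
vertex 1.491 1.869 -2.114
vertex 0.457 2.616 -3.874
endloop
endfacet

endsolid


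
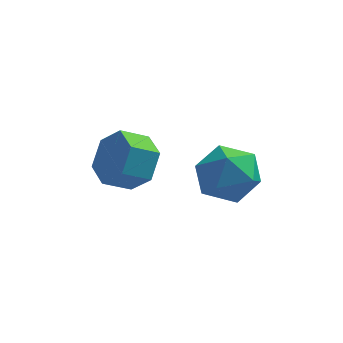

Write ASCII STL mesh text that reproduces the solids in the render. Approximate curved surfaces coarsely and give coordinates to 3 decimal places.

solid 
facet normal -0.474 -0.647 0.598
outer loop
vertex -1.946 -1.463 1.859
vertex -1.233 -2.285 1.535
vertex -0.982 -1.638 2.434
endloop
endfacet
facet normal -0.510 0.015 0.860
outer loop
vertex -1.946 -1.463 1.859
vertex -0.982 -1.638 2.434
vertex -1.326 -0.579 2.211
endloop
endfacet
facet normal -0.823 0.430 0.370
outer loop
vertex -1.946 -1.463 1.859
vertex -1.326 -0.579 2.211
vertex -1.788 -0.571 1.174
endloop
endfacet
facet normal -0.981 0.024 -0.195
outer loop
vertex -1.946 -1.463 1.859
vertex -1.788 -0.571 1.174
vertex -1.731 -1.625 0.756
endloop
endfacet
facet normal -0.765 -0.642 -0.055
outer loop
vertex -1.946 -1.463 1.859
vertex -1.731 -1.625 0.756
vertex -1.233 -2.285 1.535
endloop
endfacet
facet normal 0.157 0.252 0.955
outer loop
vertex -1.326 -0.579 2.211
vertex -0.982 -1.638 2.434
vertex -0.229 -0.855 2.104
endloop
endfacet
facet normal 0.215 -0.820 0.530
outer loop
vertex -0.982 -1.638 2.434
vertex -1.233 -2.285 1.535
vertex -0.172 -1.909 1.686
endloop
endfacet
facet normal -0.255 -0.812 -0.525
outer loop
vertex -1.233 -2.285 1.535
vertex -1.731 -1.625 0.756
vertex -0.634 -1.901 0.649
endloop
endfacet
facet normal -0.605 0.265 -0.751
outer loop
vertex -1.731 -1.625 0.756
vertex -1.788 -0.571 1.174
vertex -0.978 -0.842 0.426
endloop
endfacet
facet normal -0.350 0.922 0.163
outer loop
vertex -1.788 -0.571 1.174
vertex -1.326 -0.579 2.211
vertex -0.727 -0.195 1.325
endloop
endfacet
facet normal 0.981 -0.024 0.195
outer loop
vertex -0.014 -1.017 1.001
vertex -0.229 -0.855 2.104
vertex -0.172 -1.909 1.686
endloop
endfacet
facet normal 0.823 -0.430 -0.370
outer loop
vertex -0.014 -1.017 1.001
vertex -0.172 -1.909 1.686
vertex -0.634 -1.901 0.649
endloop
endfacet
facet normal 0.510 -0.015 -0.860
outer loop
vertex -0.014 -1.017 1.001
vertex -0.634 -1.901 0.649
vertex -0.978 -0.842 0.426
endloop
endfacet
facet normal 0.474 0.647 -0.598
outer loop
vertex -0.014 -1.017 1.001
vertex -0.978 -0.842 0.426
vertex -0.727 -0.195 1.325
endloop
endfacet
facet normal 0.765 0.642 0.055
outer loop
vertex -0.014 -1.017 1.001
vertex -0.727 -0.195 1.325
vertex -0.229 -0.855 2.104
endloop
endfacet
facet normal 0.605 -0.265 0.751
outer loop
vertex -0.172 -1.909 1.686
vertex -0.229 -0.855 2.104
vertex -0.982 -1.638 2.434
endloop
endfacet
facet normal 0.350 -0.922 -0.163
outer loop
vertex -0.634 -1.901 0.649
vertex -0.172 -1.909 1.686
vertex -1.233 -2.285 1.535
endloop
endfacet
facet normal -0.157 -0.252 -0.955
outer loop
vertex -0.978 -0.842 0.426
vertex -0.634 -1.901 0.649
vertex -1.731 -1.625 0.756
endloop
endfacet
facet normal -0.215 0.820 -0.530
outer loop
vertex -0.727 -0.195 1.325
vertex -0.978 -0.842 0.426
vertex -1.788 -0.571 1.174
endloop
endfacet
facet normal 0.255 0.812 0.525
outer loop
vertex -0.229 -0.855 2.104
vertex -0.727 -0.195 1.325
vertex -1.326 -0.579 2.211
endloop
endfacet
facet normal 0.751 0.426 -0.505
outer loop
vertex -2.92 -2.015 2.747
vertex -3.556 -1.726 2.045
vertex -3.371 -1.136 2.818
endloop
endfacet
facet normal 0.479 0.176 0.860
outer loop
vertex -2.92 -2.015 2.747
vertex -3.371 -1.136 2.818
vertex -3.708 -2.462 3.277
endloop
endfacet
facet normal 0.478 0.176 0.860
outer loop
vertex -3.708 -2.462 3.277
vertex -3.371 -1.136 2.818
vertex -4.159 -1.584 3.348
endloop
endfacet
facet normal -0.750 -0.426 0.505
outer loop
vertex -3.708 -2.462 3.277
vertex -4.159 -1.584 3.348
vertex -4.344 -2.174 2.575
endloop
endfacet
facet normal 0.750 0.426 -0.505
outer loop
vertex -3.371 -1.136 2.818
vertex -3.556 -1.726 2.045
vertex -4.007 -0.848 2.116
endloop
endfacet
facet normal -0.156 0.856 0.492
outer loop
vertex -3.371 -1.136 2.818
vertex -4.007 -0.848 2.116
vertex -4.159 -1.584 3.348
endloop
endfacet
facet normal -0.155 0.856 0.493
outer loop
vertex -4.159 -1.584 3.348
vertex -4.007 -0.848 2.116
vertex -4.795 -1.295 2.646
endloop
endfacet
facet normal -0.751 -0.426 0.505
outer loop
vertex -4.159 -1.584 3.348
vertex -4.795 -1.295 2.646
vertex -4.344 -2.174 2.575
endloop
endfacet
facet normal 0.750 0.426 -0.505
outer loop
vertex -4.007 -0.848 2.116
vertex -3.556 -1.726 2.045
vertex -4.192 -1.438 1.343
endloop
endfacet
facet normal -0.634 0.681 -0.368
outer loop
vertex -4.007 -0.848 2.116
vertex -4.192 -1.438 1.343
vertex -4.795 -1.295 2.646
endloop
endfacet
facet normal -0.634 0.681 -0.368
outer loop
vertex -4.795 -1.295 2.646
vertex -4.192 -1.438 1.343
vertex -4.98 -1.885 1.873
endloop
endfacet
facet normal -0.751 -0.426 0.505
outer loop
vertex -4.795 -1.295 2.646
vertex -4.98 -1.885 1.873
vertex -4.344 -2.174 2.575
endloop
endfacet
facet normal 0.750 0.426 -0.505
outer loop
vertex -4.192 -1.438 1.343
vertex -3.556 -1.726 2.045
vertex -3.741 -2.316 1.272
endloop
endfacet
facet normal -0.479 -0.176 -0.860
outer loop
vertex -4.192 -1.438 1.343
vertex -3.741 -2.316 1.272
vertex -4.98 -1.885 1.873
endloop
endfacet
facet normal -0.479 -0.176 -0.860
outer loop
vertex -4.98 -1.885 1.873
vertex -3.741 -2.316 1.272
vertex -4.529 -2.764 1.802
endloop
endfacet
facet normal -0.751 -0.426 0.505
outer loop
vertex -4.98 -1.885 1.873
vertex -4.529 -2.764 1.802
vertex -4.344 -2.174 2.575
endloop
endfacet
facet normal 0.751 0.426 -0.505
outer loop
vertex -3.741 -2.316 1.272
vertex -3.556 -1.726 2.045
vertex -3.105 -2.605 1.974
endloop
endfacet
facet normal 0.155 -0.856 -0.493
outer loop
vertex -3.741 -2.316 1.272
vertex -3.105 -2.605 1.974
vertex -4.529 -2.764 1.802
endloop
endfacet
facet normal 0.155 -0.857 -0.492
outer loop
vertex -4.529 -2.764 1.802
vertex -3.105 -2.605 1.974
vertex -3.893 -3.052 2.504
endloop
endfacet
facet normal -0.750 -0.426 0.505
outer loop
vertex -4.529 -2.764 1.802
vertex -3.893 -3.052 2.504
vertex -4.344 -2.174 2.575
endloop
endfacet
facet normal 0.751 0.426 -0.505
outer loop
vertex -3.105 -2.605 1.974
vertex -3.556 -1.726 2.045
vertex -2.92 -2.015 2.747
endloop
endfacet
facet normal 0.634 -0.681 0.368
outer loop
vertex -3.105 -2.605 1.974
vertex -2.92 -2.015 2.747
vertex -3.893 -3.052 2.504
endloop
endfacet
facet normal 0.634 -0.681 0.368
outer loop
vertex -3.893 -3.052 2.504
vertex -2.92 -2.015 2.747
vertex -3.708 -2.462 3.277
endloop
endfacet
facet normal -0.750 -0.426 0.505
outer loop
vertex -3.893 -3.052 2.504
vertex -3.708 -2.462 3.277
vertex -4.344 -2.174 2.575
endloop
endfacet

endsolid


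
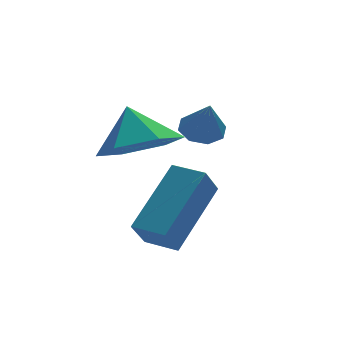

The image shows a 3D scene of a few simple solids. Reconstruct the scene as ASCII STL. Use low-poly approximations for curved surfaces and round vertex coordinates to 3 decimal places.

solid 
facet normal 0.021 0.473 -0.881
outer loop
vertex -0.28 1.523 0.477
vertex -0.757 1.194 0.289
vertex -0.688 1.727 0.577
endloop
endfacet
facet normal 0.428 0.482 0.765
outer loop
vertex -0.28 1.523 0.477
vertex -0.688 1.727 0.577
vertex -0.783 0.646 1.311
endloop
endfacet
facet normal 0.024 0.473 -0.881
outer loop
vertex -0.688 1.727 0.577
vertex -0.757 1.194 0.289
vertex -1.137 1.619 0.507
endloop
endfacet
facet normal -0.257 0.558 0.789
outer loop
vertex -0.688 1.727 0.577
vertex -1.137 1.619 0.507
vertex -0.783 0.646 1.311
endloop
endfacet
facet normal 0.022 0.472 -0.882
outer loop
vertex -1.137 1.619 0.507
vertex -0.757 1.194 0.289
vertex -1.363 1.261 0.31
endloop
endfacet
facet normal -0.796 0.186 0.576
outer loop
vertex -1.137 1.619 0.507
vertex -1.363 1.261 0.31
vertex -0.783 0.646 1.311
endloop
endfacet
facet normal 0.022 0.471 -0.882
outer loop
vertex -1.363 1.261 0.31
vertex -0.757 1.194 0.289
vertex -1.235 0.864 0.101
endloop
endfacet
facet normal -0.874 -0.415 0.252
outer loop
vertex -1.363 1.261 0.31
vertex -1.235 0.864 0.101
vertex -0.783 0.646 1.311
endloop
endfacet
facet normal 0.020 0.473 -0.881
outer loop
vertex -1.235 0.864 0.101
vertex -0.757 1.194 0.289
vertex -0.827 0.661 0.001
endloop
endfacet
facet normal -0.445 -0.896 0.005
outer loop
vertex -1.235 0.864 0.101
vertex -0.827 0.661 0.001
vertex -0.783 0.646 1.311
endloop
endfacet
facet normal 0.024 0.473 -0.881
outer loop
vertex -0.827 0.661 0.001
vertex -0.757 1.194 0.289
vertex -0.378 0.769 0.071
endloop
endfacet
facet normal 0.237 -0.971 -0.019
outer loop
vertex -0.827 0.661 0.001
vertex -0.378 0.769 0.071
vertex -0.783 0.646 1.311
endloop
endfacet
facet normal 0.022 0.471 -0.882
outer loop
vertex -0.378 0.769 0.071
vertex -0.757 1.194 0.289
vertex -0.152 1.127 0.268
endloop
endfacet
facet normal 0.778 -0.598 0.195
outer loop
vertex -0.378 0.769 0.071
vertex -0.152 1.127 0.268
vertex -0.783 0.646 1.311
endloop
endfacet
facet normal 0.022 0.472 -0.881
outer loop
vertex -0.152 1.127 0.268
vertex -0.757 1.194 0.289
vertex -0.28 1.523 0.477
endloop
endfacet
facet normal 0.855 0.003 0.519
outer loop
vertex -0.152 1.127 0.268
vertex -0.28 1.523 0.477
vertex -0.783 0.646 1.311
endloop
endfacet
facet normal -0.584 0.812 0.012
outer loop
vertex -3.62 -1.463 -1.175
vertex -2.218 -0.473 0.087
vertex -3.159 -1.12 -1.956
endloop
endfacet
facet normal -0.658 -0.464 -0.592
outer loop
vertex -2.622 -1.867 -1.967
vertex -3.62 -1.463 -1.175
vertex -3.159 -1.12 -1.956
endloop
endfacet
facet normal -0.584 0.812 0.012
outer loop
vertex -3.159 -1.12 -1.956
vertex -2.218 -0.473 0.087
vertex -1.757 -0.13 -0.694
endloop
endfacet
facet normal 0.475 0.354 -0.806
outer loop
vertex -1.757 -0.13 -0.694
vertex -2.622 -1.867 -1.967
vertex -3.159 -1.12 -1.956
endloop
endfacet
facet normal -0.475 -0.354 0.806
outer loop
vertex -3.62 -1.463 -1.175
vertex -1.681 -1.22 0.076
vertex -2.218 -0.473 0.087
endloop
endfacet
facet normal -0.658 -0.464 -0.592
outer loop
vertex -3.083 -2.21 -1.186
vertex -3.62 -1.463 -1.175
vertex -2.622 -1.867 -1.967
endloop
endfacet
facet normal -0.475 -0.354 0.806
outer loop
vertex -3.083 -2.21 -1.186
vertex -1.681 -1.22 0.076
vertex -3.62 -1.463 -1.175
endloop
endfacet
facet normal 0.658 0.464 0.592
outer loop
vertex -2.218 -0.473 0.087
vertex -1.681 -1.22 0.076
vertex -1.757 -0.13 -0.694
endloop
endfacet
facet normal 0.475 0.354 -0.806
outer loop
vertex -1.22 -0.877 -0.705
vertex -2.622 -1.867 -1.967
vertex -1.757 -0.13 -0.694
endloop
endfacet
facet normal 0.658 0.464 0.592
outer loop
vertex -1.757 -0.13 -0.694
vertex -1.681 -1.22 0.076
vertex -1.22 -0.877 -0.705
endloop
endfacet
facet normal 0.584 -0.812 -0.012
outer loop
vertex -1.22 -0.877 -0.705
vertex -3.083 -2.21 -1.186
vertex -2.622 -1.867 -1.967
endloop
endfacet
facet normal 0.584 -0.812 -0.012
outer loop
vertex -1.681 -1.22 0.076
vertex -3.083 -2.21 -1.186
vertex -1.22 -0.877 -0.705
endloop
endfacet
facet normal 0.042 -0.583 -0.811
outer loop
vertex -2.054 0.333 0.353
vertex -2.904 -0.215 0.703
vertex -3.04 0.644 0.079
endloop
endfacet
facet normal 0.285 0.957 0.061
outer loop
vertex -2.054 0.333 0.353
vertex -3.04 0.644 0.079
vertex -2.956 0.515 1.717
endloop
endfacet
facet normal 0.043 -0.583 -0.812
outer loop
vertex -3.04 0.644 0.079
vertex -2.904 -0.215 0.703
vertex -3.89 0.096 0.428
endloop
endfacet
facet normal -0.512 0.854 0.094
outer loop
vertex -3.04 0.644 0.079
vertex -3.89 0.096 0.428
vertex -2.956 0.515 1.717
endloop
endfacet
facet normal 0.042 -0.584 -0.811
outer loop
vertex -3.89 0.096 0.428
vertex -2.904 -0.215 0.703
vertex -3.754 -0.762 1.053
endloop
endfacet
facet normal -0.821 0.245 0.515
outer loop
vertex -3.89 0.096 0.428
vertex -3.754 -0.762 1.053
vertex -2.956 0.515 1.717
endloop
endfacet
facet normal 0.041 -0.583 -0.811
outer loop
vertex -3.754 -0.762 1.053
vertex -2.904 -0.215 0.703
vertex -2.768 -1.073 1.327
endloop
endfacet
facet normal -0.334 -0.262 0.905
outer loop
vertex -3.754 -0.762 1.053
vertex -2.768 -1.073 1.327
vertex -2.956 0.515 1.717
endloop
endfacet
facet normal 0.043 -0.583 -0.811
outer loop
vertex -2.768 -1.073 1.327
vertex -2.904 -0.215 0.703
vertex -1.917 -0.525 0.978
endloop
endfacet
facet normal 0.461 -0.160 0.873
outer loop
vertex -2.768 -1.073 1.327
vertex -1.917 -0.525 0.978
vertex -2.956 0.515 1.717
endloop
endfacet
facet normal 0.043 -0.584 -0.811
outer loop
vertex -1.917 -0.525 0.978
vertex -2.904 -0.215 0.703
vertex -2.054 0.333 0.353
endloop
endfacet
facet normal 0.771 0.451 0.450
outer loop
vertex -1.917 -0.525 0.978
vertex -2.054 0.333 0.353
vertex -2.956 0.515 1.717
endloop
endfacet

endsolid


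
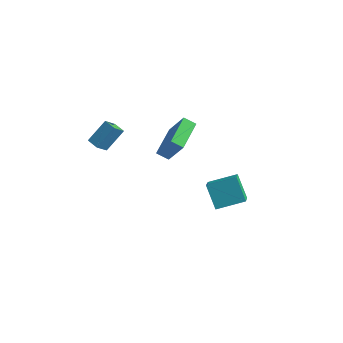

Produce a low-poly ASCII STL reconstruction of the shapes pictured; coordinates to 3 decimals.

solid 
facet normal -0.939 0.329 0.103
outer loop
vertex -3.553 -1.739 4.757
vertex -3.38 -1.021 4.039
vertex -4.05 -2.79 3.585
endloop
endfacet
facet normal -0.168 -0.698 0.697
outer loop
vertex -3.28 -3.059 3.501
vertex -3.553 -1.739 4.757
vertex -4.05 -2.79 3.585
endloop
endfacet
facet normal -0.939 0.329 0.103
outer loop
vertex -4.05 -2.79 3.585
vertex -3.38 -1.021 4.039
vertex -3.877 -2.071 2.868
endloop
endfacet
facet normal -0.300 -0.636 -0.711
outer loop
vertex -3.877 -2.071 2.868
vertex -3.28 -3.059 3.501
vertex -4.05 -2.79 3.585
endloop
endfacet
facet normal 0.300 0.637 0.710
outer loop
vertex -3.553 -1.739 4.757
vertex -2.61 -1.29 3.955
vertex -3.38 -1.021 4.039
endloop
endfacet
facet normal -0.168 -0.698 0.697
outer loop
vertex -2.783 -2.009 4.672
vertex -3.553 -1.739 4.757
vertex -3.28 -3.059 3.501
endloop
endfacet
facet normal 0.301 0.636 0.710
outer loop
vertex -2.783 -2.009 4.672
vertex -2.61 -1.29 3.955
vertex -3.553 -1.739 4.757
endloop
endfacet
facet normal 0.168 0.698 -0.697
outer loop
vertex -3.38 -1.021 4.039
vertex -2.61 -1.29 3.955
vertex -3.877 -2.071 2.868
endloop
endfacet
facet normal -0.302 -0.637 -0.710
outer loop
vertex -3.107 -2.341 2.783
vertex -3.28 -3.059 3.501
vertex -3.877 -2.071 2.868
endloop
endfacet
facet normal 0.168 0.698 -0.697
outer loop
vertex -3.877 -2.071 2.868
vertex -2.61 -1.29 3.955
vertex -3.107 -2.341 2.783
endloop
endfacet
facet normal 0.939 -0.329 -0.103
outer loop
vertex -3.107 -2.341 2.783
vertex -2.783 -2.009 4.672
vertex -3.28 -3.059 3.501
endloop
endfacet
facet normal 0.939 -0.329 -0.103
outer loop
vertex -2.61 -1.29 3.955
vertex -2.783 -2.009 4.672
vertex -3.107 -2.341 2.783
endloop
endfacet
facet normal -0.829 -0.260 0.495
outer loop
vertex -1.413 1.831 1.23
vertex -1.784 3.934 1.714
vertex -2.537 2.04 -0.543
endloop
endfacet
facet normal 0.169 -0.961 -0.221
outer loop
vertex -1.816 2.266 -0.974
vertex -1.413 1.831 1.23
vertex -2.537 2.04 -0.543
endloop
endfacet
facet normal -0.829 -0.260 0.495
outer loop
vertex -2.537 2.04 -0.543
vertex -1.784 3.934 1.714
vertex -2.908 4.143 -0.059
endloop
endfacet
facet normal -0.533 0.099 -0.840
outer loop
vertex -2.908 4.143 -0.059
vertex -1.816 2.266 -0.974
vertex -2.537 2.04 -0.543
endloop
endfacet
facet normal 0.533 -0.099 0.840
outer loop
vertex -1.413 1.831 1.23
vertex -1.063 4.16 1.283
vertex -1.784 3.934 1.714
endloop
endfacet
facet normal 0.169 -0.961 -0.221
outer loop
vertex -0.692 2.057 0.799
vertex -1.413 1.831 1.23
vertex -1.816 2.266 -0.974
endloop
endfacet
facet normal 0.533 -0.099 0.840
outer loop
vertex -0.692 2.057 0.799
vertex -1.063 4.16 1.283
vertex -1.413 1.831 1.23
endloop
endfacet
facet normal -0.169 0.961 0.221
outer loop
vertex -1.784 3.934 1.714
vertex -1.063 4.16 1.283
vertex -2.908 4.143 -0.059
endloop
endfacet
facet normal -0.533 0.099 -0.840
outer loop
vertex -2.187 4.369 -0.49
vertex -1.816 2.266 -0.974
vertex -2.908 4.143 -0.059
endloop
endfacet
facet normal -0.169 0.961 0.221
outer loop
vertex -2.908 4.143 -0.059
vertex -1.063 4.16 1.283
vertex -2.187 4.369 -0.49
endloop
endfacet
facet normal 0.829 0.260 -0.495
outer loop
vertex -2.187 4.369 -0.49
vertex -0.692 2.057 0.799
vertex -1.816 2.266 -0.974
endloop
endfacet
facet normal 0.829 0.260 -0.495
outer loop
vertex -1.063 4.16 1.283
vertex -0.692 2.057 0.799
vertex -2.187 4.369 -0.49
endloop
endfacet
facet normal -0.747 -0.596 -0.294
outer loop
vertex 0.58 2.538 -2.508
vertex -0.078 3.898 -3.593
vertex 1.581 1.947 -3.856
endloop
endfacet
facet normal 0.354 -0.731 0.583
outer loop
vertex 2.978 3.062 -3.307
vertex 0.58 2.538 -2.508
vertex 1.581 1.947 -3.856
endloop
endfacet
facet normal -0.747 -0.596 -0.294
outer loop
vertex 1.581 1.947 -3.856
vertex -0.078 3.898 -3.593
vertex 0.922 3.308 -4.941
endloop
endfacet
facet normal 0.562 -0.332 -0.758
outer loop
vertex 0.922 3.308 -4.941
vertex 2.978 3.062 -3.307
vertex 1.581 1.947 -3.856
endloop
endfacet
facet normal -0.563 0.332 0.757
outer loop
vertex 0.58 2.538 -2.508
vertex 1.319 5.013 -3.044
vertex -0.078 3.898 -3.593
endloop
endfacet
facet normal 0.354 -0.731 0.583
outer loop
vertex 1.978 3.652 -1.959
vertex 0.58 2.538 -2.508
vertex 2.978 3.062 -3.307
endloop
endfacet
facet normal -0.562 0.332 0.758
outer loop
vertex 1.978 3.652 -1.959
vertex 1.319 5.013 -3.044
vertex 0.58 2.538 -2.508
endloop
endfacet
facet normal -0.354 0.731 -0.583
outer loop
vertex -0.078 3.898 -3.593
vertex 1.319 5.013 -3.044
vertex 0.922 3.308 -4.941
endloop
endfacet
facet normal 0.562 -0.332 -0.757
outer loop
vertex 2.32 4.422 -4.392
vertex 2.978 3.062 -3.307
vertex 0.922 3.308 -4.941
endloop
endfacet
facet normal -0.354 0.731 -0.583
outer loop
vertex 0.922 3.308 -4.941
vertex 1.319 5.013 -3.044
vertex 2.32 4.422 -4.392
endloop
endfacet
facet normal 0.747 0.596 0.294
outer loop
vertex 2.32 4.422 -4.392
vertex 1.978 3.652 -1.959
vertex 2.978 3.062 -3.307
endloop
endfacet
facet normal 0.747 0.596 0.294
outer loop
vertex 1.319 5.013 -3.044
vertex 1.978 3.652 -1.959
vertex 2.32 4.422 -4.392
endloop
endfacet

endsolid


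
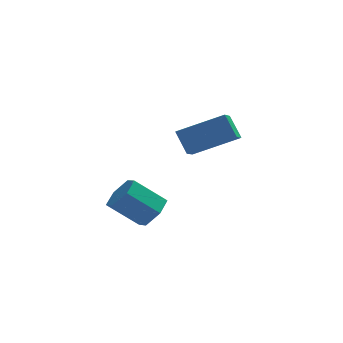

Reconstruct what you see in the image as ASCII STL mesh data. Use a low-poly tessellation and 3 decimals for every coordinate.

solid 
facet normal -0.349 0.543 0.763
outer loop
vertex 0.006 1.175 4.711
vertex 0.264 2.048 4.208
vertex -1.792 1.216 3.859
endloop
endfacet
facet normal -0.249 -0.839 0.484
outer loop
vertex -1.404 0.612 3.012
vertex 0.006 1.175 4.711
vertex -1.792 1.216 3.859
endloop
endfacet
facet normal -0.350 0.544 0.763
outer loop
vertex -1.792 1.216 3.859
vertex 0.264 2.048 4.208
vertex -1.534 2.088 3.356
endloop
endfacet
facet normal -0.903 0.020 -0.428
outer loop
vertex -1.534 2.088 3.356
vertex -1.404 0.612 3.012
vertex -1.792 1.216 3.859
endloop
endfacet
facet normal 0.903 -0.020 0.428
outer loop
vertex 0.006 1.175 4.711
vertex 0.652 1.444 3.361
vertex 0.264 2.048 4.208
endloop
endfacet
facet normal -0.248 -0.839 0.484
outer loop
vertex 0.394 0.572 3.864
vertex 0.006 1.175 4.711
vertex -1.404 0.612 3.012
endloop
endfacet
facet normal 0.903 -0.020 0.428
outer loop
vertex 0.394 0.572 3.864
vertex 0.652 1.444 3.361
vertex 0.006 1.175 4.711
endloop
endfacet
facet normal 0.248 0.839 -0.484
outer loop
vertex 0.264 2.048 4.208
vertex 0.652 1.444 3.361
vertex -1.534 2.088 3.356
endloop
endfacet
facet normal -0.903 0.020 -0.428
outer loop
vertex -1.146 1.485 2.509
vertex -1.404 0.612 3.012
vertex -1.534 2.088 3.356
endloop
endfacet
facet normal 0.248 0.839 -0.484
outer loop
vertex -1.534 2.088 3.356
vertex 0.652 1.444 3.361
vertex -1.146 1.485 2.509
endloop
endfacet
facet normal 0.350 -0.543 -0.763
outer loop
vertex -1.146 1.485 2.509
vertex 0.394 0.572 3.864
vertex -1.404 0.612 3.012
endloop
endfacet
facet normal 0.349 -0.544 -0.763
outer loop
vertex 0.652 1.444 3.361
vertex 0.394 0.572 3.864
vertex -1.146 1.485 2.509
endloop
endfacet
facet normal 0.762 -0.083 -0.642
outer loop
vertex -2.296 -3.197 2.735
vertex -2.786 -3.211 2.155
vertex -2.507 -2.548 2.401
endloop
endfacet
facet normal 0.585 0.513 0.628
outer loop
vertex -2.296 -3.197 2.735
vertex -2.507 -2.548 2.401
vertex -3.424 -3.075 3.686
endloop
endfacet
facet normal 0.584 0.514 0.628
outer loop
vertex -3.424 -3.075 3.686
vertex -2.507 -2.548 2.401
vertex -3.635 -2.426 3.351
endloop
endfacet
facet normal -0.763 0.083 0.641
outer loop
vertex -3.424 -3.075 3.686
vertex -3.635 -2.426 3.351
vertex -3.914 -3.089 3.105
endloop
endfacet
facet normal 0.762 -0.083 -0.642
outer loop
vertex -2.507 -2.548 2.401
vertex -2.786 -3.211 2.155
vertex -2.998 -2.563 1.82
endloop
endfacet
facet normal 0.050 0.996 -0.068
outer loop
vertex -2.507 -2.548 2.401
vertex -2.998 -2.563 1.82
vertex -3.635 -2.426 3.351
endloop
endfacet
facet normal 0.052 0.996 -0.068
outer loop
vertex -3.635 -2.426 3.351
vertex -2.998 -2.563 1.82
vertex -4.126 -2.44 2.77
endloop
endfacet
facet normal -0.762 0.082 0.642
outer loop
vertex -3.635 -2.426 3.351
vertex -4.126 -2.44 2.77
vertex -3.914 -3.089 3.105
endloop
endfacet
facet normal 0.763 -0.082 -0.641
outer loop
vertex -2.998 -2.563 1.82
vertex -2.786 -3.211 2.155
vertex -3.276 -3.225 1.574
endloop
endfacet
facet normal -0.533 0.482 -0.695
outer loop
vertex -2.998 -2.563 1.82
vertex -3.276 -3.225 1.574
vertex -4.126 -2.44 2.77
endloop
endfacet
facet normal -0.534 0.481 -0.695
outer loop
vertex -4.126 -2.44 2.77
vertex -3.276 -3.225 1.574
vertex -4.404 -3.103 2.525
endloop
endfacet
facet normal -0.762 0.082 0.642
outer loop
vertex -4.126 -2.44 2.77
vertex -4.404 -3.103 2.525
vertex -3.914 -3.089 3.105
endloop
endfacet
facet normal 0.763 -0.083 -0.641
outer loop
vertex -3.276 -3.225 1.574
vertex -2.786 -3.211 2.155
vertex -3.065 -3.874 1.909
endloop
endfacet
facet normal -0.585 -0.514 -0.628
outer loop
vertex -3.276 -3.225 1.574
vertex -3.065 -3.874 1.909
vertex -4.404 -3.103 2.525
endloop
endfacet
facet normal -0.585 -0.513 -0.628
outer loop
vertex -4.404 -3.103 2.525
vertex -3.065 -3.874 1.909
vertex -4.193 -3.752 2.859
endloop
endfacet
facet normal -0.762 0.083 0.642
outer loop
vertex -4.404 -3.103 2.525
vertex -4.193 -3.752 2.859
vertex -3.914 -3.089 3.105
endloop
endfacet
facet normal 0.762 -0.082 -0.642
outer loop
vertex -3.065 -3.874 1.909
vertex -2.786 -3.211 2.155
vertex -2.574 -3.86 2.49
endloop
endfacet
facet normal -0.051 -0.996 0.067
outer loop
vertex -3.065 -3.874 1.909
vertex -2.574 -3.86 2.49
vertex -4.193 -3.752 2.859
endloop
endfacet
facet normal -0.051 -0.996 0.069
outer loop
vertex -4.193 -3.752 2.859
vertex -2.574 -3.86 2.49
vertex -3.702 -3.737 3.44
endloop
endfacet
facet normal -0.762 0.083 0.642
outer loop
vertex -4.193 -3.752 2.859
vertex -3.702 -3.737 3.44
vertex -3.914 -3.089 3.105
endloop
endfacet
facet normal 0.762 -0.082 -0.642
outer loop
vertex -2.574 -3.86 2.49
vertex -2.786 -3.211 2.155
vertex -2.296 -3.197 2.735
endloop
endfacet
facet normal 0.534 -0.481 0.696
outer loop
vertex -2.574 -3.86 2.49
vertex -2.296 -3.197 2.735
vertex -3.702 -3.737 3.44
endloop
endfacet
facet normal 0.534 -0.482 0.695
outer loop
vertex -3.702 -3.737 3.44
vertex -2.296 -3.197 2.735
vertex -3.424 -3.075 3.686
endloop
endfacet
facet normal -0.763 0.082 0.641
outer loop
vertex -3.702 -3.737 3.44
vertex -3.424 -3.075 3.686
vertex -3.914 -3.089 3.105
endloop
endfacet

endsolid


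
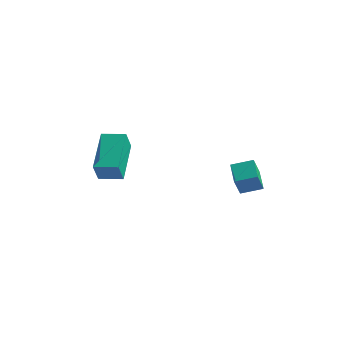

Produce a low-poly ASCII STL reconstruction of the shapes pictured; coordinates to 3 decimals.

solid 
facet normal -0.950 -0.292 -0.112
outer loop
vertex -2.282 -4.171 0.093
vertex -2.856 -2.573 0.8
vertex -2.296 -3.787 -0.787
endloop
endfacet
facet normal 0.312 -0.869 -0.384
outer loop
vertex -1.384 -3.507 -0.68
vertex -2.282 -4.171 0.093
vertex -2.296 -3.787 -0.787
endloop
endfacet
facet normal -0.950 -0.292 -0.112
outer loop
vertex -2.296 -3.787 -0.787
vertex -2.856 -2.573 0.8
vertex -2.87 -2.189 -0.08
endloop
endfacet
facet normal -0.015 0.400 -0.916
outer loop
vertex -2.87 -2.189 -0.08
vertex -1.384 -3.507 -0.68
vertex -2.296 -3.787 -0.787
endloop
endfacet
facet normal 0.015 -0.400 0.916
outer loop
vertex -2.282 -4.171 0.093
vertex -1.944 -2.293 0.907
vertex -2.856 -2.573 0.8
endloop
endfacet
facet normal 0.312 -0.869 -0.384
outer loop
vertex -1.37 -3.891 0.2
vertex -2.282 -4.171 0.093
vertex -1.384 -3.507 -0.68
endloop
endfacet
facet normal 0.015 -0.400 0.916
outer loop
vertex -1.37 -3.891 0.2
vertex -1.944 -2.293 0.907
vertex -2.282 -4.171 0.093
endloop
endfacet
facet normal -0.312 0.869 0.384
outer loop
vertex -2.856 -2.573 0.8
vertex -1.944 -2.293 0.907
vertex -2.87 -2.189 -0.08
endloop
endfacet
facet normal -0.015 0.400 -0.916
outer loop
vertex -1.958 -1.909 0.027
vertex -1.384 -3.507 -0.68
vertex -2.87 -2.189 -0.08
endloop
endfacet
facet normal -0.312 0.869 0.384
outer loop
vertex -2.87 -2.189 -0.08
vertex -1.944 -2.293 0.907
vertex -1.958 -1.909 0.027
endloop
endfacet
facet normal 0.950 0.292 0.112
outer loop
vertex -1.958 -1.909 0.027
vertex -1.37 -3.891 0.2
vertex -1.384 -3.507 -0.68
endloop
endfacet
facet normal 0.950 0.292 0.112
outer loop
vertex -1.944 -2.293 0.907
vertex -1.37 -3.891 0.2
vertex -1.958 -1.909 0.027
endloop
endfacet
facet normal -0.835 -0.476 -0.276
outer loop
vertex 2.503 -2.207 -0.359
vertex 1.977 -1.465 -0.049
vertex 2.561 -1.799 -1.237
endloop
endfacet
facet normal 0.548 -0.772 -0.322
outer loop
vertex 3.303 -1.375 -0.991
vertex 2.503 -2.207 -0.359
vertex 2.561 -1.799 -1.237
endloop
endfacet
facet normal -0.834 -0.477 -0.276
outer loop
vertex 2.561 -1.799 -1.237
vertex 1.977 -1.465 -0.049
vertex 2.035 -1.058 -0.927
endloop
endfacet
facet normal 0.060 0.421 -0.905
outer loop
vertex 2.035 -1.058 -0.927
vertex 3.303 -1.375 -0.991
vertex 2.561 -1.799 -1.237
endloop
endfacet
facet normal -0.060 -0.421 0.905
outer loop
vertex 2.503 -2.207 -0.359
vertex 2.719 -1.041 0.197
vertex 1.977 -1.465 -0.049
endloop
endfacet
facet normal 0.549 -0.772 -0.322
outer loop
vertex 3.245 -1.782 -0.113
vertex 2.503 -2.207 -0.359
vertex 3.303 -1.375 -0.991
endloop
endfacet
facet normal -0.059 -0.421 0.905
outer loop
vertex 3.245 -1.782 -0.113
vertex 2.719 -1.041 0.197
vertex 2.503 -2.207 -0.359
endloop
endfacet
facet normal -0.548 0.772 0.322
outer loop
vertex 1.977 -1.465 -0.049
vertex 2.719 -1.041 0.197
vertex 2.035 -1.058 -0.927
endloop
endfacet
facet normal 0.059 0.420 -0.905
outer loop
vertex 2.777 -0.633 -0.681
vertex 3.303 -1.375 -0.991
vertex 2.035 -1.058 -0.927
endloop
endfacet
facet normal -0.549 0.771 0.322
outer loop
vertex 2.035 -1.058 -0.927
vertex 2.719 -1.041 0.197
vertex 2.777 -0.633 -0.681
endloop
endfacet
facet normal 0.835 0.476 0.276
outer loop
vertex 2.777 -0.633 -0.681
vertex 3.245 -1.782 -0.113
vertex 3.303 -1.375 -0.991
endloop
endfacet
facet normal 0.834 0.477 0.277
outer loop
vertex 2.719 -1.041 0.197
vertex 3.245 -1.782 -0.113
vertex 2.777 -0.633 -0.681
endloop
endfacet

endsolid


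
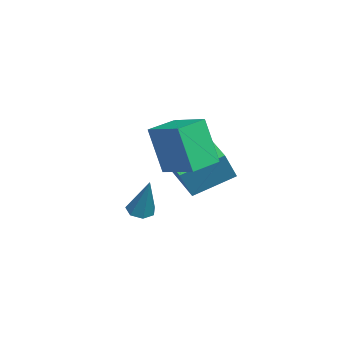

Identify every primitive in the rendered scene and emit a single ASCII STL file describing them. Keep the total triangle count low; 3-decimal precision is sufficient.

solid 
facet normal -0.382 -0.247 -0.890
outer loop
vertex -2.376 -1.813 -3.906
vertex -2.806 -1.966 -3.679
vertex -2.688 -1.503 -3.858
endloop
endfacet
facet normal 0.674 0.710 -0.202
outer loop
vertex -2.376 -1.813 -3.906
vertex -2.688 -1.503 -3.858
vertex -2.134 -1.534 -2.121
endloop
endfacet
facet normal -0.384 -0.246 -0.890
outer loop
vertex -2.688 -1.503 -3.858
vertex -2.806 -1.966 -3.679
vertex -3.089 -1.542 -3.674
endloop
endfacet
facet normal -0.077 0.996 0.042
outer loop
vertex -2.688 -1.503 -3.858
vertex -3.089 -1.542 -3.674
vertex -2.134 -1.534 -2.121
endloop
endfacet
facet normal -0.384 -0.246 -0.890
outer loop
vertex -3.089 -1.542 -3.674
vertex -2.806 -1.966 -3.679
vertex -3.276 -1.901 -3.494
endloop
endfacet
facet normal -0.697 0.577 0.426
outer loop
vertex -3.089 -1.542 -3.674
vertex -3.276 -1.901 -3.494
vertex -2.134 -1.534 -2.121
endloop
endfacet
facet normal -0.384 -0.247 -0.889
outer loop
vertex -3.276 -1.901 -3.494
vertex -2.806 -1.966 -3.679
vertex -3.109 -2.308 -3.453
endloop
endfacet
facet normal -0.718 -0.228 0.658
outer loop
vertex -3.276 -1.901 -3.494
vertex -3.109 -2.308 -3.453
vertex -2.134 -1.534 -2.121
endloop
endfacet
facet normal -0.384 -0.248 -0.890
outer loop
vertex -3.109 -2.308 -3.453
vertex -2.806 -1.966 -3.679
vertex -2.713 -2.458 -3.582
endloop
endfacet
facet normal -0.125 -0.815 0.565
outer loop
vertex -3.109 -2.308 -3.453
vertex -2.713 -2.458 -3.582
vertex -2.134 -1.534 -2.121
endloop
endfacet
facet normal -0.384 -0.248 -0.889
outer loop
vertex -2.713 -2.458 -3.582
vertex -2.806 -1.966 -3.679
vertex -2.387 -2.238 -3.784
endloop
endfacet
facet normal 0.635 -0.741 0.217
outer loop
vertex -2.713 -2.458 -3.582
vertex -2.387 -2.238 -3.784
vertex -2.134 -1.534 -2.121
endloop
endfacet
facet normal -0.383 -0.246 -0.891
outer loop
vertex -2.387 -2.238 -3.784
vertex -2.806 -1.966 -3.679
vertex -2.376 -1.813 -3.906
endloop
endfacet
facet normal 0.990 -0.061 -0.125
outer loop
vertex -2.387 -2.238 -3.784
vertex -2.376 -1.813 -3.906
vertex -2.134 -1.534 -2.121
endloop
endfacet
facet normal -0.814 0.575 0.076
outer loop
vertex -1.167 -0.571 1.066
vertex -0.374 0.499 1.464
vertex -0.976 -0.074 -0.653
endloop
endfacet
facet normal -0.571 -0.770 -0.286
outer loop
vertex -0.006 -0.759 -0.744
vertex -1.167 -0.571 1.066
vertex -0.976 -0.074 -0.653
endloop
endfacet
facet normal -0.814 0.575 0.076
outer loop
vertex -0.976 -0.074 -0.653
vertex -0.374 0.499 1.464
vertex -0.183 0.996 -0.256
endloop
endfacet
facet normal 0.105 0.276 -0.955
outer loop
vertex -0.183 0.996 -0.256
vertex -0.006 -0.759 -0.744
vertex -0.976 -0.074 -0.653
endloop
endfacet
facet normal -0.106 -0.277 0.955
outer loop
vertex -1.167 -0.571 1.066
vertex 0.596 -0.186 1.373
vertex -0.374 0.499 1.464
endloop
endfacet
facet normal -0.570 -0.770 -0.286
outer loop
vertex -0.197 -1.256 0.976
vertex -1.167 -0.571 1.066
vertex -0.006 -0.759 -0.744
endloop
endfacet
facet normal -0.106 -0.276 0.955
outer loop
vertex -0.197 -1.256 0.976
vertex 0.596 -0.186 1.373
vertex -1.167 -0.571 1.066
endloop
endfacet
facet normal 0.571 0.770 0.286
outer loop
vertex -0.374 0.499 1.464
vertex 0.596 -0.186 1.373
vertex -0.183 0.996 -0.256
endloop
endfacet
facet normal 0.107 0.276 -0.955
outer loop
vertex 0.787 0.311 -0.346
vertex -0.006 -0.759 -0.744
vertex -0.183 0.996 -0.256
endloop
endfacet
facet normal 0.570 0.770 0.286
outer loop
vertex -0.183 0.996 -0.256
vertex 0.596 -0.186 1.373
vertex 0.787 0.311 -0.346
endloop
endfacet
facet normal 0.814 -0.575 -0.076
outer loop
vertex 0.787 0.311 -0.346
vertex -0.197 -1.256 0.976
vertex -0.006 -0.759 -0.744
endloop
endfacet
facet normal 0.814 -0.575 -0.076
outer loop
vertex 0.596 -0.186 1.373
vertex -0.197 -1.256 0.976
vertex 0.787 0.311 -0.346
endloop
endfacet
facet normal -0.504 0.213 -0.837
outer loop
vertex -4.311 0.143 -1.234
vertex -2.732 1.226 -1.909
vertex -3.683 -1.224 -1.96
endloop
endfacet
facet normal -0.778 -0.534 0.332
outer loop
vertex -2.968 -1.526 -0.771
vertex -4.311 0.143 -1.234
vertex -3.683 -1.224 -1.96
endloop
endfacet
facet normal -0.503 0.213 -0.837
outer loop
vertex -3.683 -1.224 -1.96
vertex -2.732 1.226 -1.909
vertex -2.104 -0.141 -2.634
endloop
endfacet
facet normal 0.376 -0.819 -0.434
outer loop
vertex -2.104 -0.141 -2.634
vertex -2.968 -1.526 -0.771
vertex -3.683 -1.224 -1.96
endloop
endfacet
facet normal -0.376 0.819 0.434
outer loop
vertex -4.311 0.143 -1.234
vertex -2.017 0.924 -0.72
vertex -2.732 1.226 -1.909
endloop
endfacet
facet normal -0.778 -0.534 0.332
outer loop
vertex -3.596 -0.159 -0.046
vertex -4.311 0.143 -1.234
vertex -2.968 -1.526 -0.771
endloop
endfacet
facet normal -0.376 0.819 0.434
outer loop
vertex -3.596 -0.159 -0.046
vertex -2.017 0.924 -0.72
vertex -4.311 0.143 -1.234
endloop
endfacet
facet normal 0.778 0.534 -0.332
outer loop
vertex -2.732 1.226 -1.909
vertex -2.017 0.924 -0.72
vertex -2.104 -0.141 -2.634
endloop
endfacet
facet normal 0.376 -0.819 -0.434
outer loop
vertex -1.389 -0.443 -1.446
vertex -2.968 -1.526 -0.771
vertex -2.104 -0.141 -2.634
endloop
endfacet
facet normal 0.778 0.534 -0.332
outer loop
vertex -2.104 -0.141 -2.634
vertex -2.017 0.924 -0.72
vertex -1.389 -0.443 -1.446
endloop
endfacet
facet normal 0.504 -0.213 0.837
outer loop
vertex -1.389 -0.443 -1.446
vertex -3.596 -0.159 -0.046
vertex -2.968 -1.526 -0.771
endloop
endfacet
facet normal 0.504 -0.213 0.837
outer loop
vertex -2.017 0.924 -0.72
vertex -3.596 -0.159 -0.046
vertex -1.389 -0.443 -1.446
endloop
endfacet

endsolid
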